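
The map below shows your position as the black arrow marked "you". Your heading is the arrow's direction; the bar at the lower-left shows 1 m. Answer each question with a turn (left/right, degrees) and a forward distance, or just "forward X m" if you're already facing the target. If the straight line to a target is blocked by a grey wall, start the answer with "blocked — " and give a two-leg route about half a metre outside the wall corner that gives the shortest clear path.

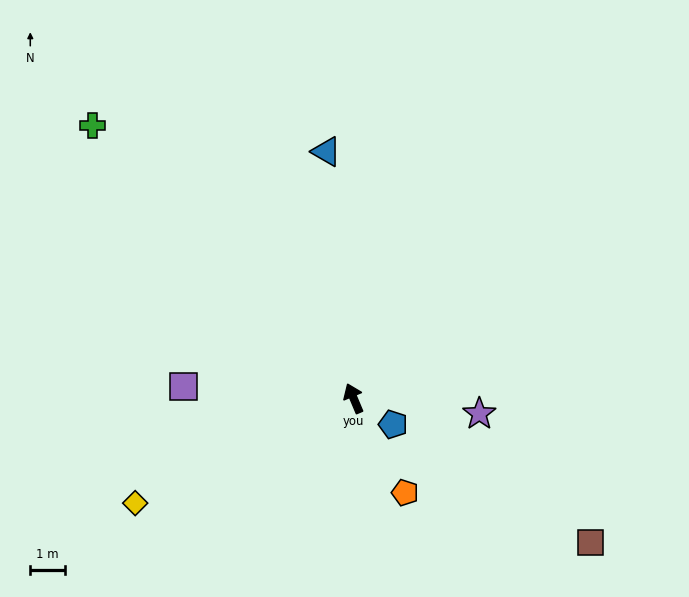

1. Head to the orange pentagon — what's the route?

turn right 174°, forward 3.1 m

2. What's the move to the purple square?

turn left 63°, forward 4.9 m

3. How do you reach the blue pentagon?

turn right 146°, forward 1.4 m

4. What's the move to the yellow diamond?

turn left 93°, forward 6.9 m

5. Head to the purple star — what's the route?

turn right 120°, forward 3.6 m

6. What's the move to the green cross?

turn left 21°, forward 10.8 m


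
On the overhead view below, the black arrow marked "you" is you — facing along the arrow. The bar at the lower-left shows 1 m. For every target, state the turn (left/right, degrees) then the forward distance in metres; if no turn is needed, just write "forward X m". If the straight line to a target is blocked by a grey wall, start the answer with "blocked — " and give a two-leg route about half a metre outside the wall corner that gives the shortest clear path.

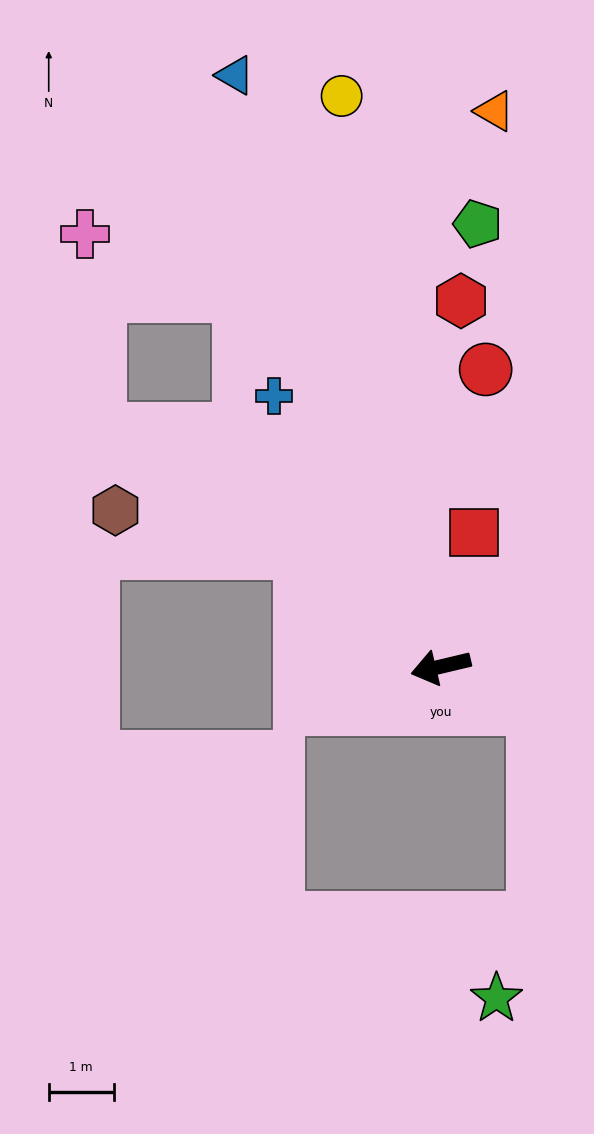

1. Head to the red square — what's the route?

turn right 117°, forward 2.1 m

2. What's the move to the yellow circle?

turn right 94°, forward 8.9 m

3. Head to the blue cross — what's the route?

turn right 72°, forward 4.9 m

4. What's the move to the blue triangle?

turn right 84°, forward 9.6 m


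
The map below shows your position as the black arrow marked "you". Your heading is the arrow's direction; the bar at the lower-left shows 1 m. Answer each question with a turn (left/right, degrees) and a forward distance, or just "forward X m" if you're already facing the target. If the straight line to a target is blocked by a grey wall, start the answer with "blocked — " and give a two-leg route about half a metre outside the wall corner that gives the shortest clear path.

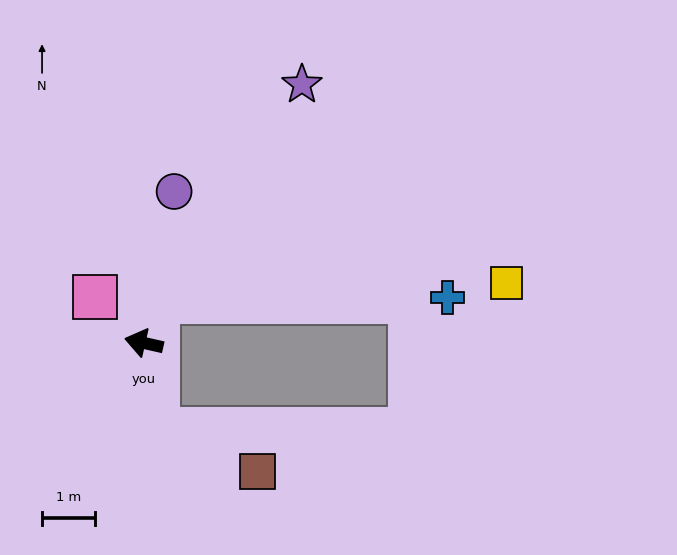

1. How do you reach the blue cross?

blocked — turn right 96°, forward 0.8 m, then turn right 70°, forward 5.5 m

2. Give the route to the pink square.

turn right 31°, forward 1.3 m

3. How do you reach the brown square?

blocked — turn left 112°, forward 1.7 m, then turn left 58°, forward 2.0 m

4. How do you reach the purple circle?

turn right 89°, forward 2.9 m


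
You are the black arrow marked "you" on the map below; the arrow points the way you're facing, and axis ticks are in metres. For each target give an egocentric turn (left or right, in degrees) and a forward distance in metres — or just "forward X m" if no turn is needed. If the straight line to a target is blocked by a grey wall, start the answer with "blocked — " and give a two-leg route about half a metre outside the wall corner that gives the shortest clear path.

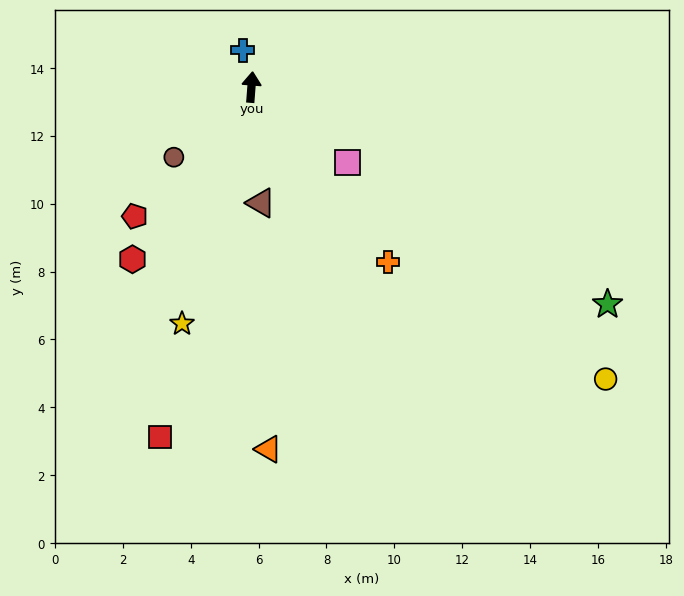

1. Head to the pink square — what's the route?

turn right 124°, forward 3.6 m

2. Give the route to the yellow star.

turn left 168°, forward 7.3 m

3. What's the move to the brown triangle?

turn right 171°, forward 3.4 m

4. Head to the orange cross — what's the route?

turn right 138°, forward 6.5 m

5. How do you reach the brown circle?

turn left 136°, forward 3.1 m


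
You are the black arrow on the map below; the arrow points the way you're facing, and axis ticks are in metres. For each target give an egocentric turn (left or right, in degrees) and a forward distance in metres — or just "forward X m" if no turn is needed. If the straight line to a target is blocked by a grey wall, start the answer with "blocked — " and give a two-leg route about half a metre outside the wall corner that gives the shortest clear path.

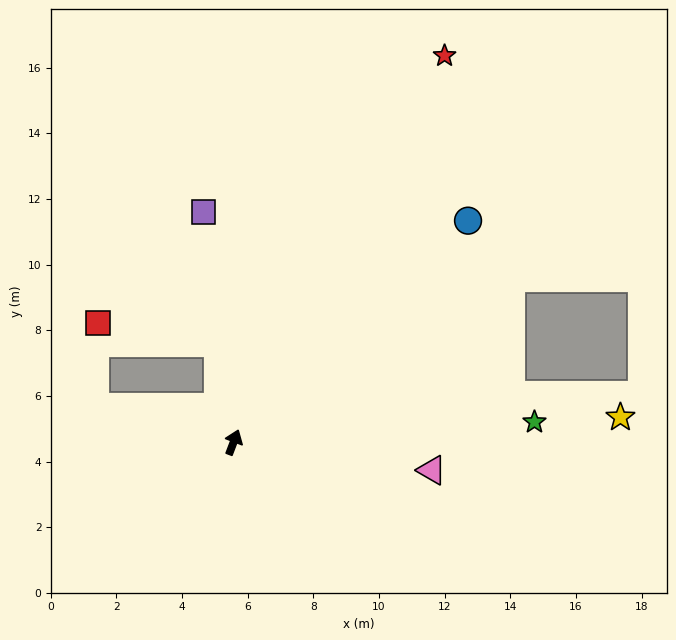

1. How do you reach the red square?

blocked — turn left 30°, forward 3.1 m, then turn left 71°, forward 3.7 m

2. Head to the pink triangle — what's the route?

turn right 77°, forward 6.1 m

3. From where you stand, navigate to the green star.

turn right 65°, forward 9.2 m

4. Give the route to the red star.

turn right 8°, forward 13.4 m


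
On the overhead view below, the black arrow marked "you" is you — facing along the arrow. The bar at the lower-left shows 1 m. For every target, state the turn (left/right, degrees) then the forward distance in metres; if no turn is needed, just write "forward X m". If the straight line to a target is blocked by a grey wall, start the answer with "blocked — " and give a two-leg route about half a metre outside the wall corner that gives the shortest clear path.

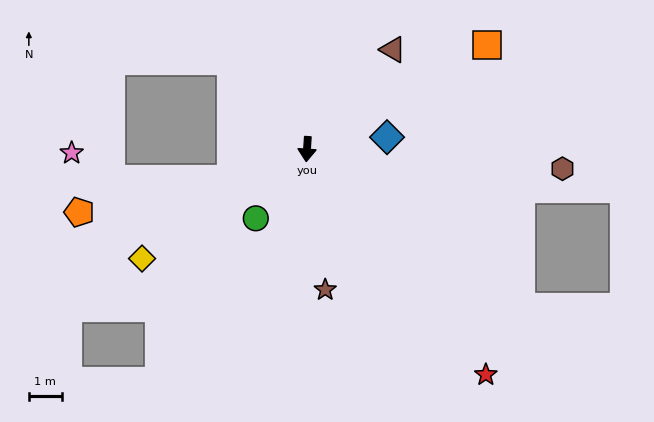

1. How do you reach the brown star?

turn left 11°, forward 4.3 m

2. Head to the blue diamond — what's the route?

turn left 102°, forward 2.5 m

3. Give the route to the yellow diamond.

turn right 53°, forward 6.0 m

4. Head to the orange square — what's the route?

turn left 124°, forward 6.3 m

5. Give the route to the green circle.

turn right 33°, forward 2.6 m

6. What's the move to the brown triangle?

turn left 143°, forward 4.0 m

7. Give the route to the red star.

turn left 42°, forward 8.7 m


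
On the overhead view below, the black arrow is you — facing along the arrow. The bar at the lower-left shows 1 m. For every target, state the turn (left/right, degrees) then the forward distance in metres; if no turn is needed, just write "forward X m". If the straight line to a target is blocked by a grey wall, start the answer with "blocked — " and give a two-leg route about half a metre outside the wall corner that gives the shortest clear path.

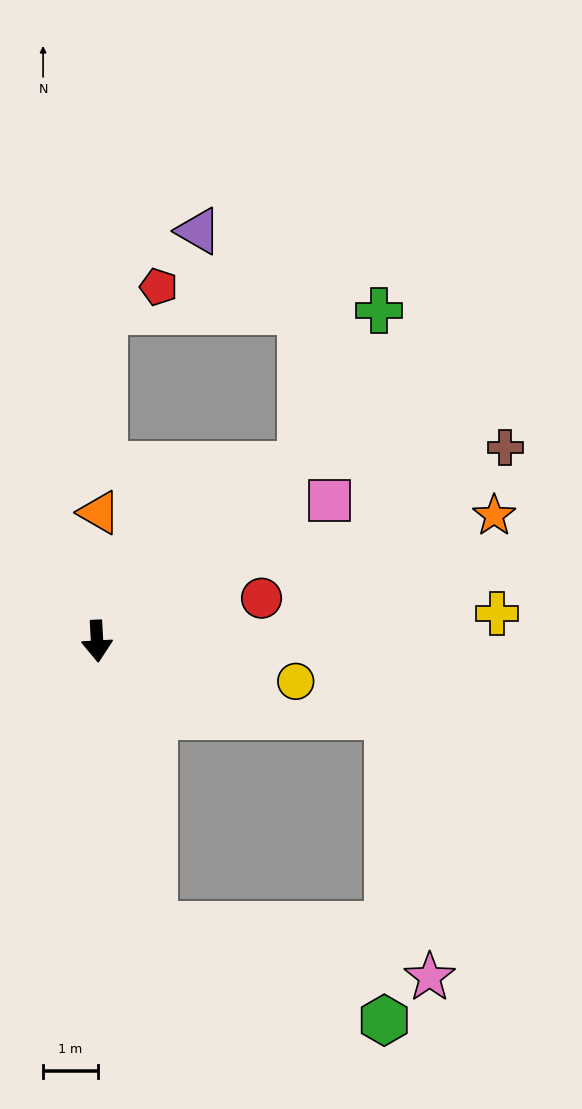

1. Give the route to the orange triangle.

turn left 176°, forward 2.3 m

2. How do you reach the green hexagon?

blocked — turn left 8°, forward 5.3 m, then turn left 56°, forward 4.5 m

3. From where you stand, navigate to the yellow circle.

turn left 75°, forward 3.7 m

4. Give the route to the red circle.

turn left 101°, forward 3.1 m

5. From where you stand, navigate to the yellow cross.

turn left 91°, forward 7.3 m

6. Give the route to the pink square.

turn left 118°, forward 5.0 m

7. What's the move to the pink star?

blocked — turn left 8°, forward 5.3 m, then turn left 68°, forward 5.1 m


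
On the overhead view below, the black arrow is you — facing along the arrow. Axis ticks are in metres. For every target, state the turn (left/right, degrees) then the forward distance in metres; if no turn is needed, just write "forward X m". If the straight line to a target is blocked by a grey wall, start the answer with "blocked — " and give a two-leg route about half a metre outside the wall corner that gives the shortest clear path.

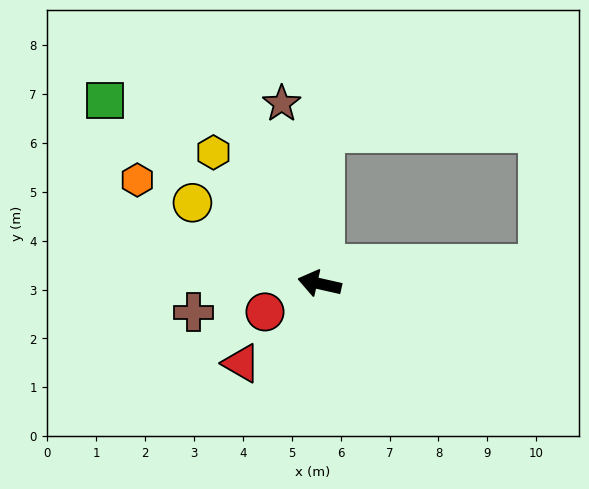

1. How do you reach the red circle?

turn left 40°, forward 1.3 m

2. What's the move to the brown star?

turn right 65°, forward 3.8 m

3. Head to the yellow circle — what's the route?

turn right 20°, forward 3.1 m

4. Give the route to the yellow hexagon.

turn right 38°, forward 3.5 m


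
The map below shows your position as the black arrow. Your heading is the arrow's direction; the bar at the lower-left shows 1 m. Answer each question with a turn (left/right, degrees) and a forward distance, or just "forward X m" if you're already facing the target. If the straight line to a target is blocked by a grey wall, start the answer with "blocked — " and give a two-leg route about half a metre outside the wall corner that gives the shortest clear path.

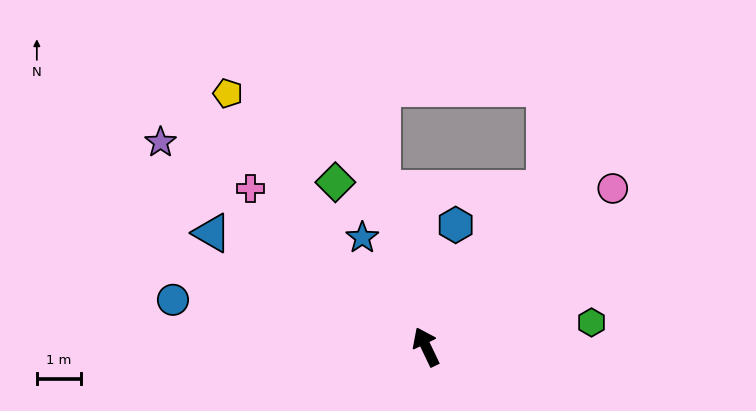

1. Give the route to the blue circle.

turn left 54°, forward 5.9 m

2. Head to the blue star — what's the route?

turn left 5°, forward 2.9 m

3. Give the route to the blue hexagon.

turn right 39°, forward 2.9 m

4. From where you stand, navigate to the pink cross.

turn left 22°, forward 5.4 m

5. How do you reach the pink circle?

turn right 75°, forward 5.6 m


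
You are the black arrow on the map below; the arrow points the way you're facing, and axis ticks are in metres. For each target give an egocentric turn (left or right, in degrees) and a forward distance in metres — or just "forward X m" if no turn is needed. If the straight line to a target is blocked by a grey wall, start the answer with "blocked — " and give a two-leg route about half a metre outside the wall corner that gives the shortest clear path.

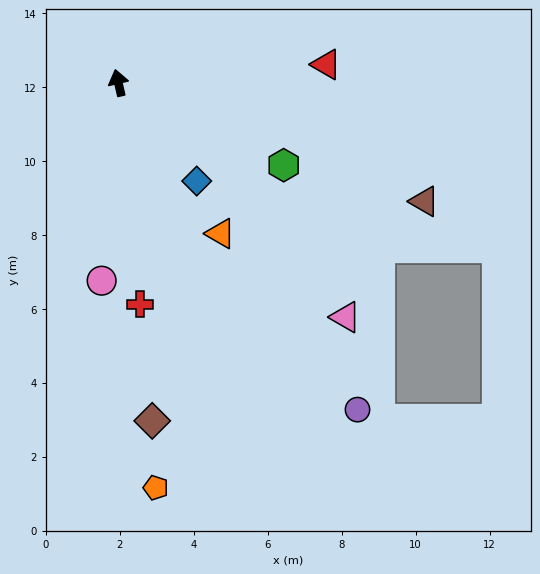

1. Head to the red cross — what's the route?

turn left 172°, forward 6.0 m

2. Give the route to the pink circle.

turn left 162°, forward 5.4 m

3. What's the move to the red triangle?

turn right 98°, forward 5.6 m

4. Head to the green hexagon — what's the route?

turn right 130°, forward 5.0 m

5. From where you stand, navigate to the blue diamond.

turn right 154°, forward 3.4 m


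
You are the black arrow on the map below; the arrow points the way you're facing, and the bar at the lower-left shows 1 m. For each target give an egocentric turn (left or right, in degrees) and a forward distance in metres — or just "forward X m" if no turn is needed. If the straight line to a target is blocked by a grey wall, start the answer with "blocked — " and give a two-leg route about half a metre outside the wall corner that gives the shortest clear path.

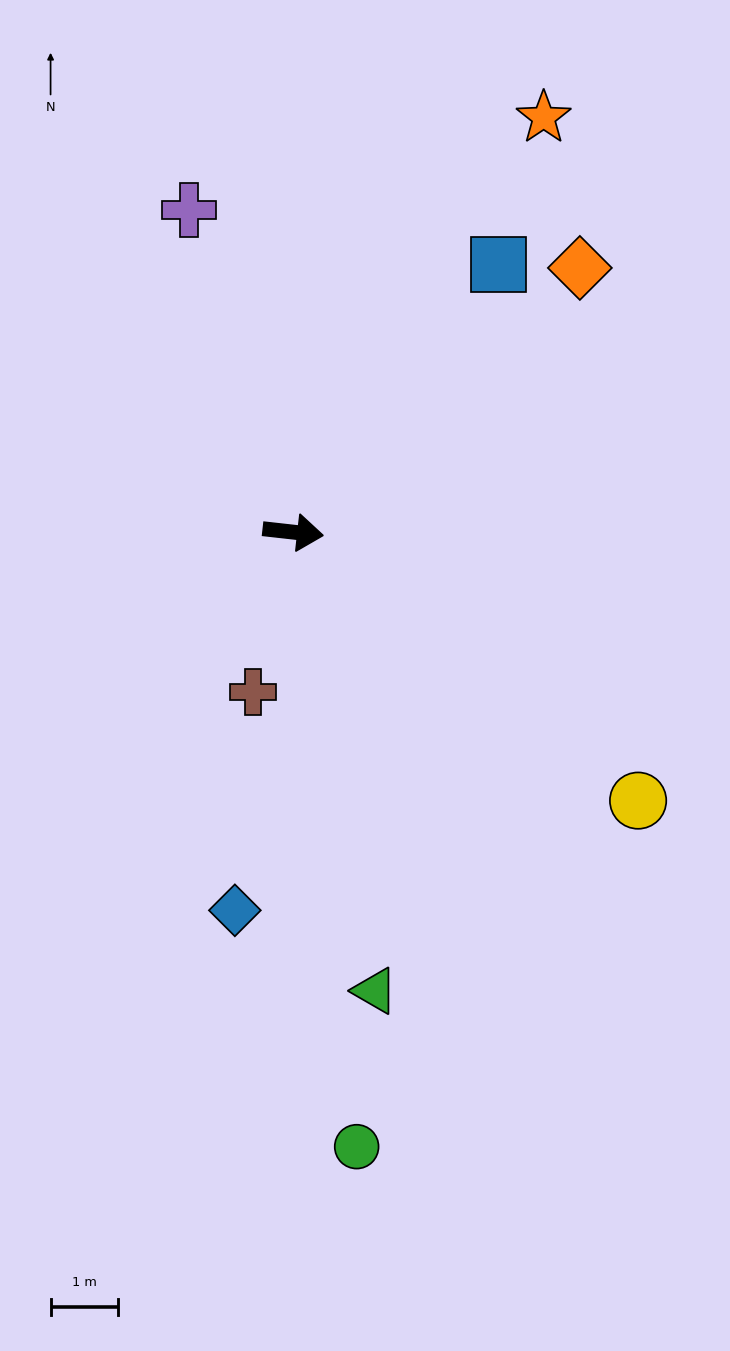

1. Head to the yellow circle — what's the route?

turn right 32°, forward 6.5 m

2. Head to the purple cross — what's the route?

turn left 114°, forward 5.0 m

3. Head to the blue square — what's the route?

turn left 59°, forward 5.0 m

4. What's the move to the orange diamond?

turn left 49°, forward 5.8 m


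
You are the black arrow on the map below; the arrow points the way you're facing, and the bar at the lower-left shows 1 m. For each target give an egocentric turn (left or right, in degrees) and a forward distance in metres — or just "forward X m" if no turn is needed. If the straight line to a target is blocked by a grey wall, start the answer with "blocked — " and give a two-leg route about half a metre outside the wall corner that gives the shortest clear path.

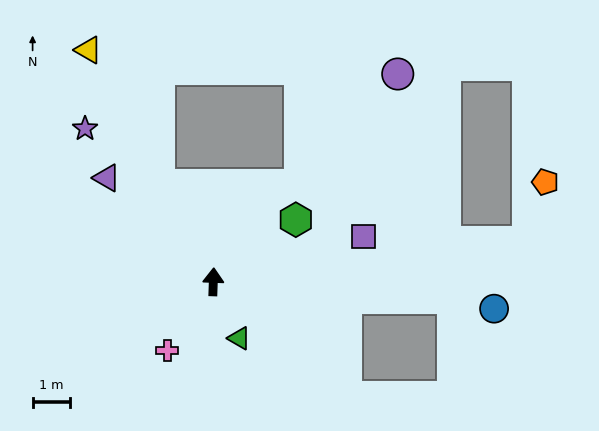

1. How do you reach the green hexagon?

turn right 51°, forward 2.8 m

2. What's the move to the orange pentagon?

blocked — turn right 81°, forward 8.5 m, then turn left 67°, forward 1.7 m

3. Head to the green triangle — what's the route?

turn right 153°, forward 1.7 m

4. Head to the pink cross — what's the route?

turn left 148°, forward 2.2 m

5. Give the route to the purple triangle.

turn left 48°, forward 4.0 m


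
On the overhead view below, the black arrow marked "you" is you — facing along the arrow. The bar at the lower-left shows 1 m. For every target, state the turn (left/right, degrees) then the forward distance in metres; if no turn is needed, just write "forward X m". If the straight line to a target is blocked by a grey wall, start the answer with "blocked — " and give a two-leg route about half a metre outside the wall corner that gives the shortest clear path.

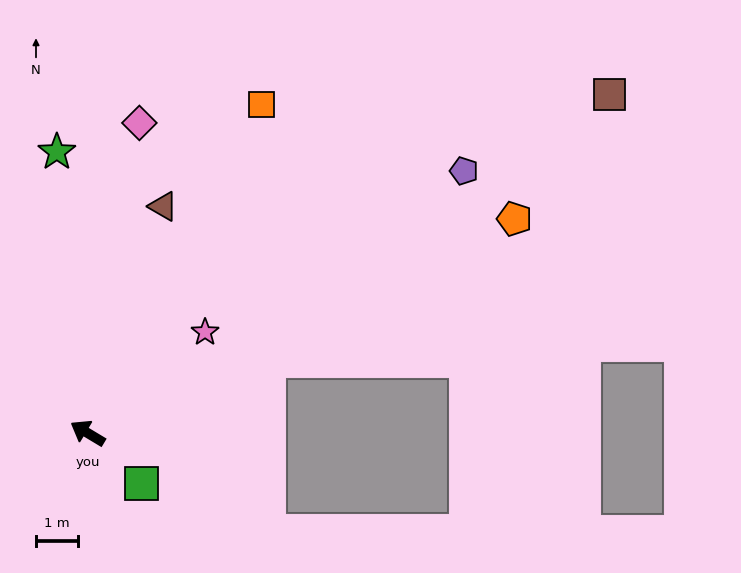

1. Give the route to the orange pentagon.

turn right 122°, forward 11.3 m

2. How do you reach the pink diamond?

turn right 68°, forward 7.4 m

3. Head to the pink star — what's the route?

turn right 108°, forward 3.7 m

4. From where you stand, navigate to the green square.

turn left 168°, forward 1.7 m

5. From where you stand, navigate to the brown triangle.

turn right 77°, forward 5.6 m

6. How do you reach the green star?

turn right 53°, forward 6.7 m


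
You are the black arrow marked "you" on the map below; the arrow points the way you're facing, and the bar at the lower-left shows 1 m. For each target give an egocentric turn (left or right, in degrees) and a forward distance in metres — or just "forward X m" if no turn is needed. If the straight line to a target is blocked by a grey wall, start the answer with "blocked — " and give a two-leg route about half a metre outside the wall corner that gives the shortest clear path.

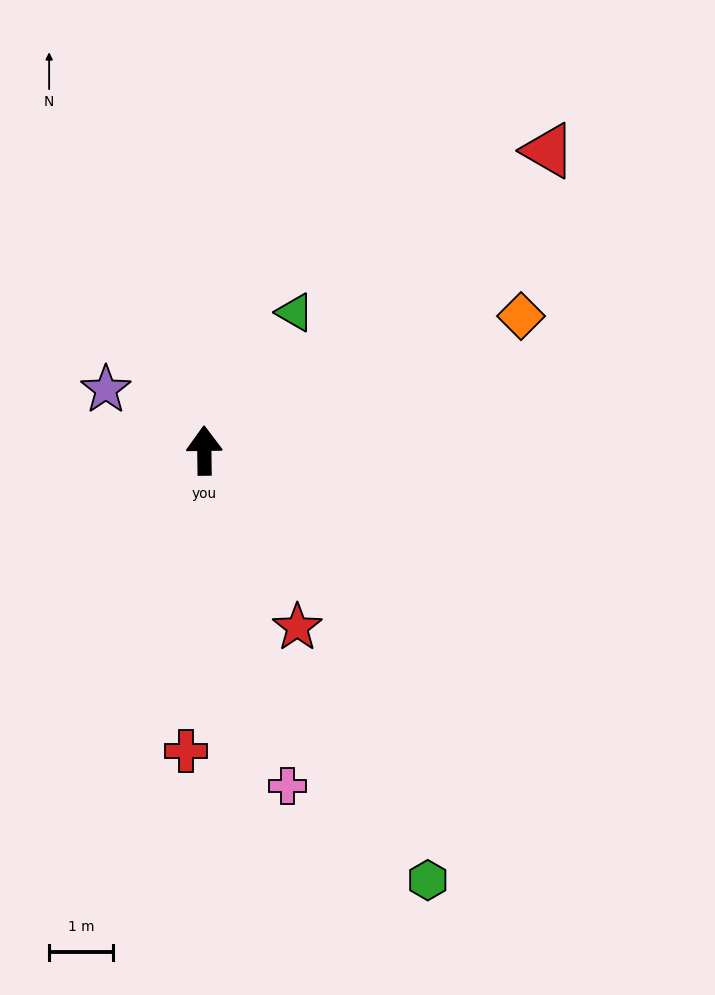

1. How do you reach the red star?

turn right 153°, forward 3.1 m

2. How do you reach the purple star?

turn left 58°, forward 1.8 m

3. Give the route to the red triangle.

turn right 50°, forward 7.2 m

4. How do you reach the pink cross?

turn right 167°, forward 5.4 m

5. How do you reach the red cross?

turn left 176°, forward 4.7 m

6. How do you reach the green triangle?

turn right 34°, forward 2.6 m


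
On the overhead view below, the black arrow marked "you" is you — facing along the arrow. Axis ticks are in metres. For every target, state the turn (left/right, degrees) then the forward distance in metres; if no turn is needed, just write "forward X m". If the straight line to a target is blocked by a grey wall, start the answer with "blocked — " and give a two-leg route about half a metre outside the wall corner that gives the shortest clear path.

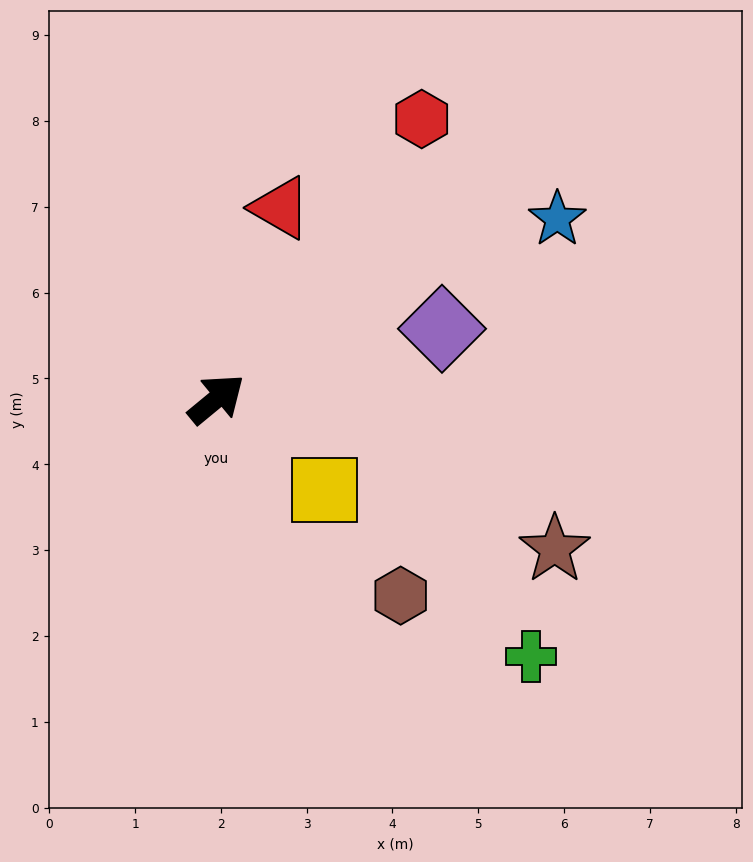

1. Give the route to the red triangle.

turn left 32°, forward 2.3 m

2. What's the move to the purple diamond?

turn right 22°, forward 2.8 m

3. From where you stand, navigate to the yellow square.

turn right 80°, forward 1.6 m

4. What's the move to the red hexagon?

turn left 14°, forward 4.0 m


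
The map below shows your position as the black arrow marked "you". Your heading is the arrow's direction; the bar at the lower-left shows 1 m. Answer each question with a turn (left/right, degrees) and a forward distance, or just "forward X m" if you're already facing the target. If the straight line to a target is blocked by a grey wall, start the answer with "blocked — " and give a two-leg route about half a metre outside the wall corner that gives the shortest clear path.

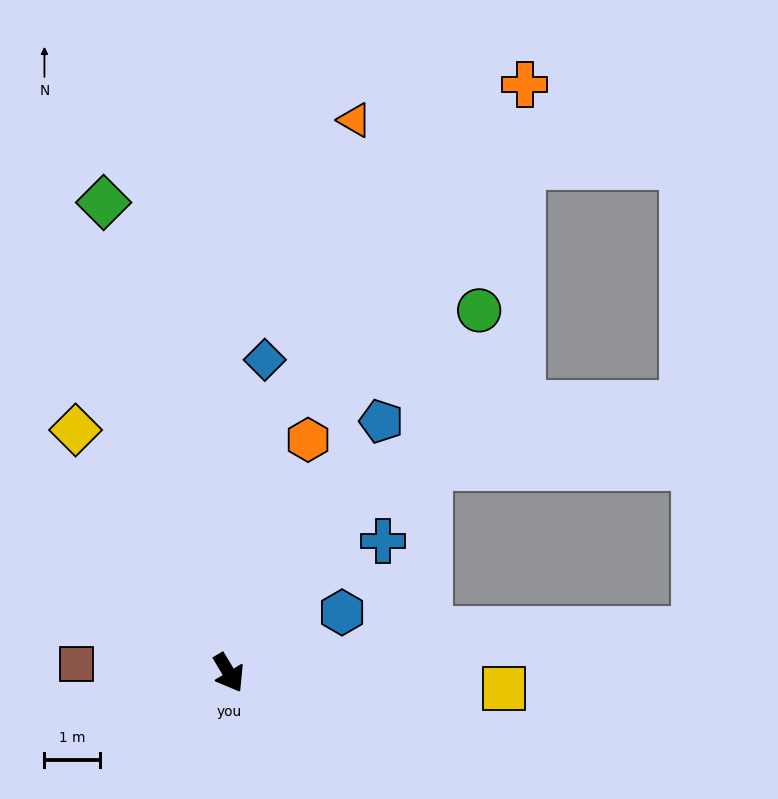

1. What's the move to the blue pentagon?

turn left 118°, forward 5.3 m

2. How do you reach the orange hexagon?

turn left 130°, forward 4.4 m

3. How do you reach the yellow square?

turn left 56°, forward 4.9 m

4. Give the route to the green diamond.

turn left 164°, forward 8.7 m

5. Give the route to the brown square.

turn right 124°, forward 2.7 m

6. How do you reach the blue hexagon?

turn left 87°, forward 2.3 m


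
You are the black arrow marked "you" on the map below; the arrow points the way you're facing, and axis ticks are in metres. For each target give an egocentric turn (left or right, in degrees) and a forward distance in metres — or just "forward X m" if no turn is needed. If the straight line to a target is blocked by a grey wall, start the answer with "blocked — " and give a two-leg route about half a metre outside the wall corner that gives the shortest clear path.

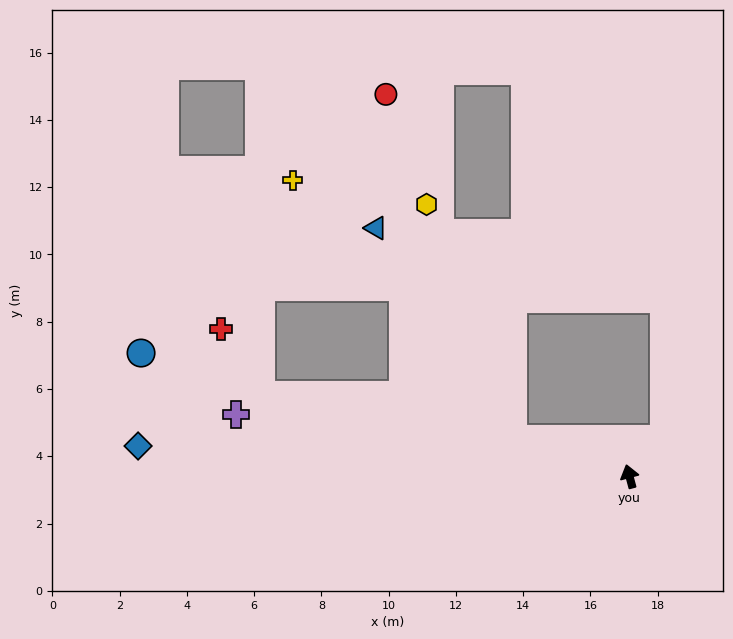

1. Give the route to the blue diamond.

turn left 71°, forward 14.6 m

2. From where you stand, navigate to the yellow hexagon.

blocked — turn left 57°, forward 3.6 m, then turn right 52°, forward 7.4 m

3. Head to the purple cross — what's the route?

turn left 66°, forward 11.8 m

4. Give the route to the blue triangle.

blocked — turn left 57°, forward 3.6 m, then turn right 39°, forward 7.5 m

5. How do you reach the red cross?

blocked — turn left 63°, forward 11.2 m, then turn right 47°, forward 2.3 m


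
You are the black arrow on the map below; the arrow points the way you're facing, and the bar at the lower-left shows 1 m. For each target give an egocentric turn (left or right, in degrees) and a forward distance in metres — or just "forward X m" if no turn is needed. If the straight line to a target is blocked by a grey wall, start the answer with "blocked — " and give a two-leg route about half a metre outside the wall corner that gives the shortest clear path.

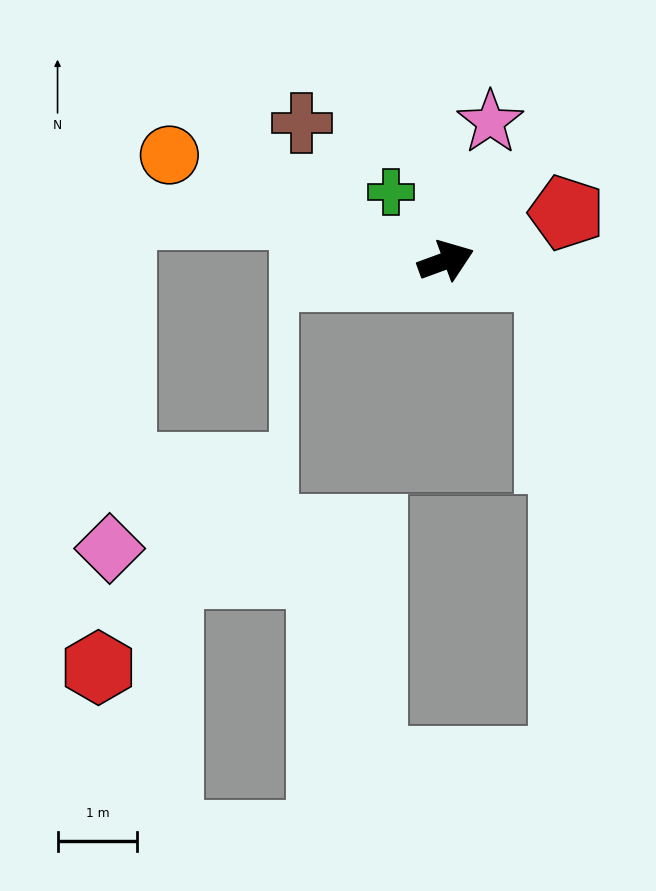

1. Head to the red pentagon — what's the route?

forward 1.6 m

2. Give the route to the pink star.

turn left 52°, forward 1.8 m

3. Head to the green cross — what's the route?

turn left 108°, forward 1.1 m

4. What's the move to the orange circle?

turn left 139°, forward 3.7 m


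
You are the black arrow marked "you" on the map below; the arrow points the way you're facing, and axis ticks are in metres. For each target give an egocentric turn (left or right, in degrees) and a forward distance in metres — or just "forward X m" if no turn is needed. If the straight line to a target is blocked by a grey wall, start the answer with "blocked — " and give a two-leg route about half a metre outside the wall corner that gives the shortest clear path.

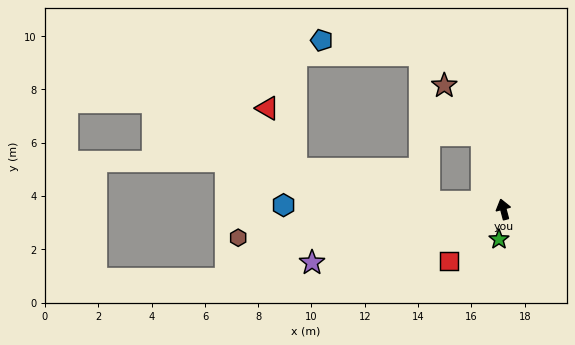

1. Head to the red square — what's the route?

turn left 119°, forward 2.8 m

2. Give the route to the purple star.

turn left 91°, forward 7.5 m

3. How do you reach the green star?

turn left 157°, forward 1.1 m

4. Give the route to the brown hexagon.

turn left 81°, forward 10.0 m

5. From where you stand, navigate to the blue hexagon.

turn left 74°, forward 8.2 m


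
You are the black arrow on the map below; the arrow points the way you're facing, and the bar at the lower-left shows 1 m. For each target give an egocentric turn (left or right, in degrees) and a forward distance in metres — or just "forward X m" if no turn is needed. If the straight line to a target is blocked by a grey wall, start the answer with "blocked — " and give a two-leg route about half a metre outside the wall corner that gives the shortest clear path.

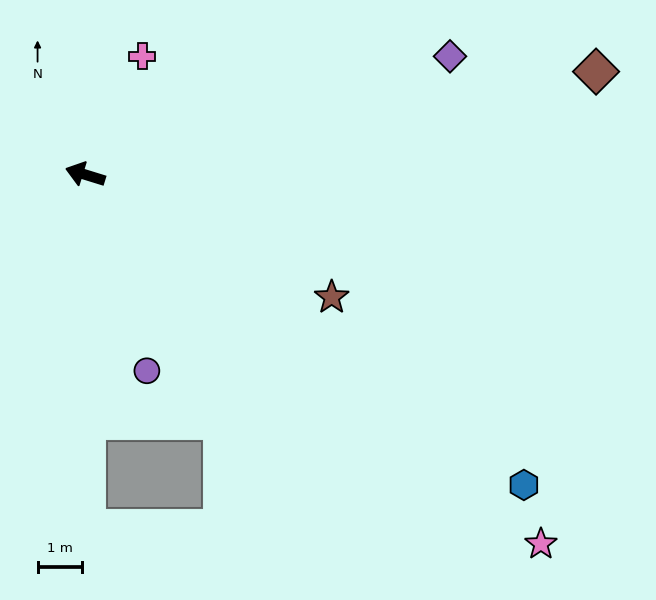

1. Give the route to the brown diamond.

turn right 151°, forward 11.6 m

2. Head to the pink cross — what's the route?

turn right 99°, forward 2.9 m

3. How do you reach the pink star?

turn left 158°, forward 13.1 m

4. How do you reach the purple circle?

turn left 125°, forward 4.6 m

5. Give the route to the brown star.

turn left 171°, forward 6.1 m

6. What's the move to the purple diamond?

turn right 145°, forward 8.6 m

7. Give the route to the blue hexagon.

turn left 162°, forward 12.0 m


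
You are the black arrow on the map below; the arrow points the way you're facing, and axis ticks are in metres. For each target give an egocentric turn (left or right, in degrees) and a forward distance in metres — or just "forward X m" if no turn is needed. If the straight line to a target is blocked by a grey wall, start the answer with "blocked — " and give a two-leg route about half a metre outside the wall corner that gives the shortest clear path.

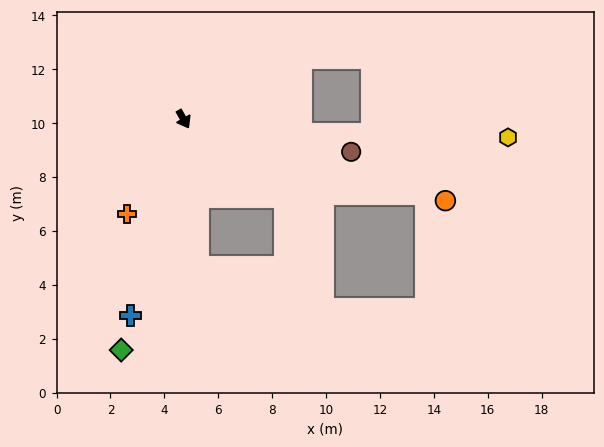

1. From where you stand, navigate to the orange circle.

turn left 43°, forward 10.2 m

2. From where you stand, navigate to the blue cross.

turn right 45°, forward 7.5 m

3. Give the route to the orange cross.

turn right 60°, forward 4.1 m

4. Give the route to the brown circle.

turn left 49°, forward 6.3 m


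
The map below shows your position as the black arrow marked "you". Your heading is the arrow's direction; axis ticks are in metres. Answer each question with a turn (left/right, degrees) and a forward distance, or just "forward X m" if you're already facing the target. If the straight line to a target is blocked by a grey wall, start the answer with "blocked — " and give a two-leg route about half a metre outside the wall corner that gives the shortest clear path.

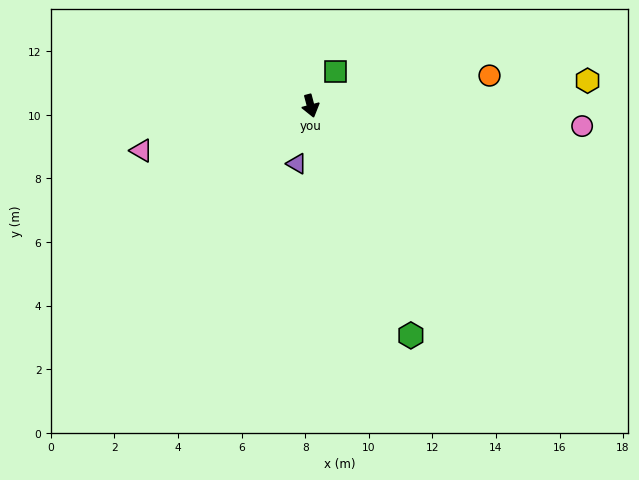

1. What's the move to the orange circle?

turn left 85°, forward 5.7 m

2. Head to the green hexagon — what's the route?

turn left 9°, forward 7.9 m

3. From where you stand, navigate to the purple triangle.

turn right 28°, forward 1.9 m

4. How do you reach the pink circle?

turn left 71°, forward 8.6 m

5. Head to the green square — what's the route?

turn left 130°, forward 1.3 m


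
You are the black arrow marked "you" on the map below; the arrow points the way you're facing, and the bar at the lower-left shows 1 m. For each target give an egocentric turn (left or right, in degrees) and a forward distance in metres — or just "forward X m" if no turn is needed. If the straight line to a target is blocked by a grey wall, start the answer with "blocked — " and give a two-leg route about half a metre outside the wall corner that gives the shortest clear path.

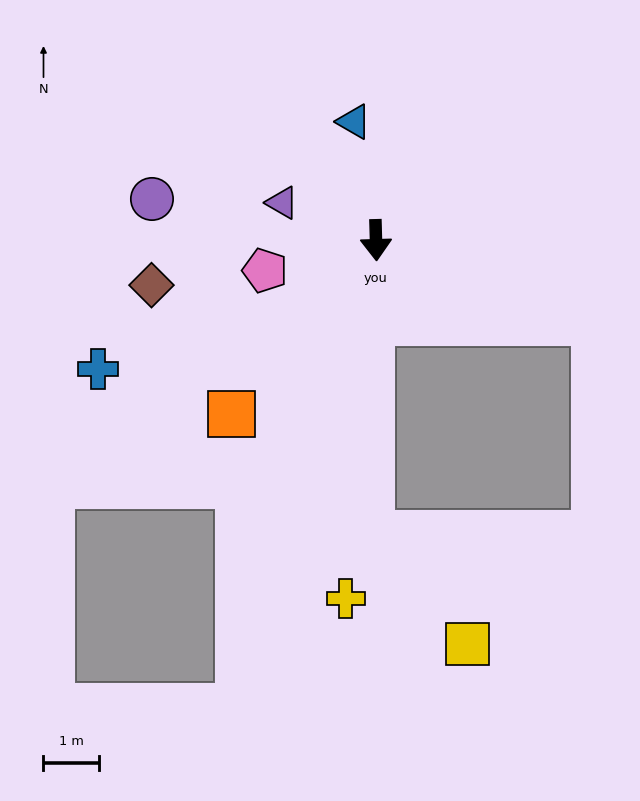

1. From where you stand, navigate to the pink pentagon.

turn right 76°, forward 2.1 m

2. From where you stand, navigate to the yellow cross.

turn right 6°, forward 6.5 m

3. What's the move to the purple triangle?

turn right 113°, forward 1.8 m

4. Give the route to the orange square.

turn right 41°, forward 4.1 m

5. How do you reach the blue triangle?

turn right 171°, forward 2.2 m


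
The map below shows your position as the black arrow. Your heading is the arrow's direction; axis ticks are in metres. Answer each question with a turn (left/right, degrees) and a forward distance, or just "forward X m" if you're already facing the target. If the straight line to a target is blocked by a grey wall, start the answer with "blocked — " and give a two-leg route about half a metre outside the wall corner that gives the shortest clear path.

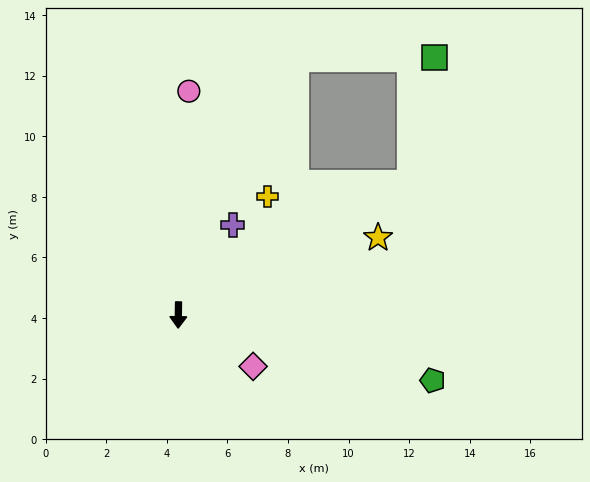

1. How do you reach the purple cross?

turn left 150°, forward 3.5 m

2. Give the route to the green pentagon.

turn left 76°, forward 8.7 m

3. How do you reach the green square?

blocked — turn left 121°, forward 8.8 m, then turn left 49°, forward 4.2 m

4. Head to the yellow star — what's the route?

turn left 112°, forward 7.1 m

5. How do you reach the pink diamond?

turn left 56°, forward 3.0 m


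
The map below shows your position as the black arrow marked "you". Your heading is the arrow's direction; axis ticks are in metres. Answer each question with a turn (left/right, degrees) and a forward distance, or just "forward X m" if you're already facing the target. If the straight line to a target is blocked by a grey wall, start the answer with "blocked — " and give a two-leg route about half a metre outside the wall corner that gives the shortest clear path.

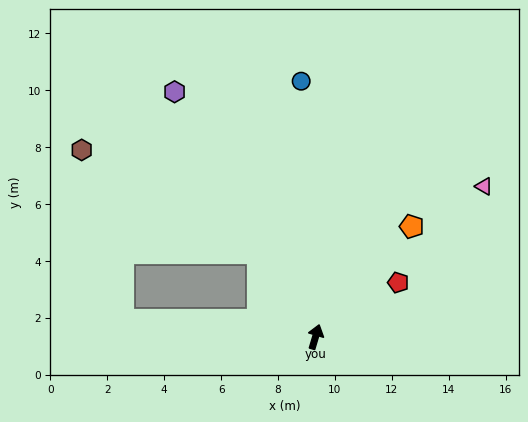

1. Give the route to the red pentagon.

turn right 40°, forward 3.5 m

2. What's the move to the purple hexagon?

turn left 47°, forward 9.9 m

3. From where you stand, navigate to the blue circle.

turn left 20°, forward 9.0 m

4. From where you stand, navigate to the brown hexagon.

blocked — turn left 51°, forward 3.6 m, then turn left 26°, forward 7.2 m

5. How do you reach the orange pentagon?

turn right 24°, forward 5.1 m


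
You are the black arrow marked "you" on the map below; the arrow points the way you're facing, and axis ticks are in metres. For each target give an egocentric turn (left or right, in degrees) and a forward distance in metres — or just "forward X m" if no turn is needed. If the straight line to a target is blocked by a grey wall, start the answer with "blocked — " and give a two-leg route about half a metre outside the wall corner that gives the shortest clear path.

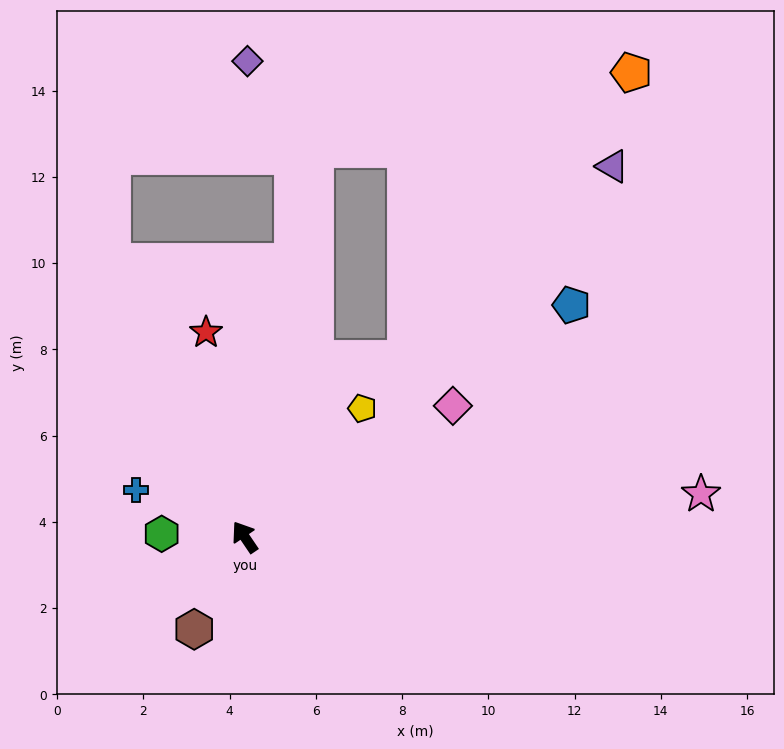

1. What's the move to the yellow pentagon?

turn right 77°, forward 4.0 m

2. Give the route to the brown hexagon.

turn left 117°, forward 2.4 m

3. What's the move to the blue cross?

turn left 33°, forward 2.7 m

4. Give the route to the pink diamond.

turn right 92°, forward 5.7 m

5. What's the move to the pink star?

turn right 119°, forward 10.6 m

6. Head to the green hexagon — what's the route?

turn left 54°, forward 1.9 m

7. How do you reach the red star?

turn right 23°, forward 4.8 m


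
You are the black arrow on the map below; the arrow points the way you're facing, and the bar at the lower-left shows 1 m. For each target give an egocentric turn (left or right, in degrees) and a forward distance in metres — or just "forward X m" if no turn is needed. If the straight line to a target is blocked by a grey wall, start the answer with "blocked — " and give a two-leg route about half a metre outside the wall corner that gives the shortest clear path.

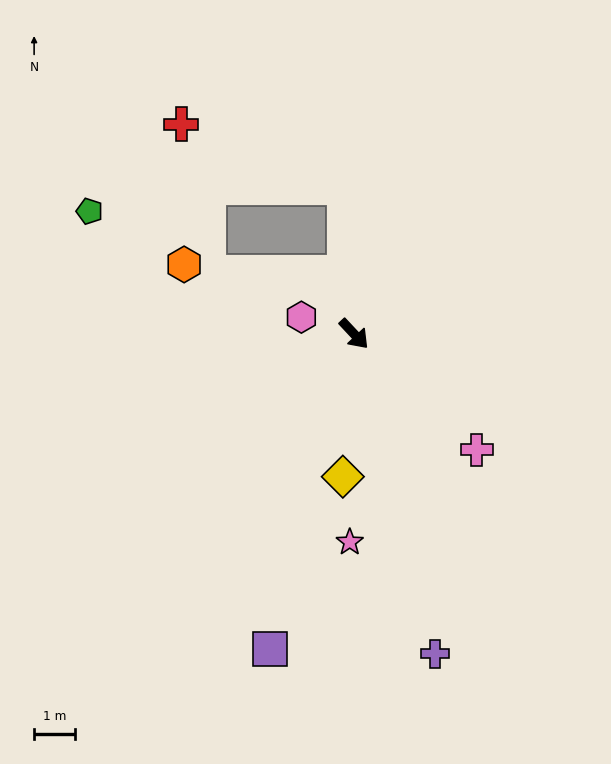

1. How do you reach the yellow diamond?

turn right 48°, forward 3.5 m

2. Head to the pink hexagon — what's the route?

turn right 151°, forward 1.4 m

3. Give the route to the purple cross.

turn right 29°, forward 8.1 m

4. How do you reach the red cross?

blocked — turn left 141°, forward 3.6 m, then turn left 65°, forward 4.3 m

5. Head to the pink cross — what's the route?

turn left 4°, forward 4.2 m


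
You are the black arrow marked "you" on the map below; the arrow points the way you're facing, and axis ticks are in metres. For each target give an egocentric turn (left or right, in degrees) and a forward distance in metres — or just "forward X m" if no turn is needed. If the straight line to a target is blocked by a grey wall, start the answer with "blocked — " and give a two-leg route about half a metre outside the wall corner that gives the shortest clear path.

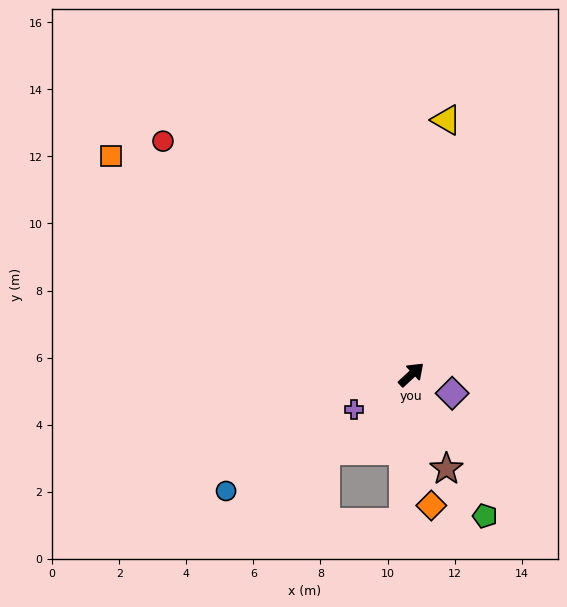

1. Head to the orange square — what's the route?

turn left 101°, forward 11.1 m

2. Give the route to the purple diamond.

turn right 68°, forward 1.3 m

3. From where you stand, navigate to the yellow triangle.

turn left 39°, forward 7.7 m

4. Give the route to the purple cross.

turn left 168°, forward 2.0 m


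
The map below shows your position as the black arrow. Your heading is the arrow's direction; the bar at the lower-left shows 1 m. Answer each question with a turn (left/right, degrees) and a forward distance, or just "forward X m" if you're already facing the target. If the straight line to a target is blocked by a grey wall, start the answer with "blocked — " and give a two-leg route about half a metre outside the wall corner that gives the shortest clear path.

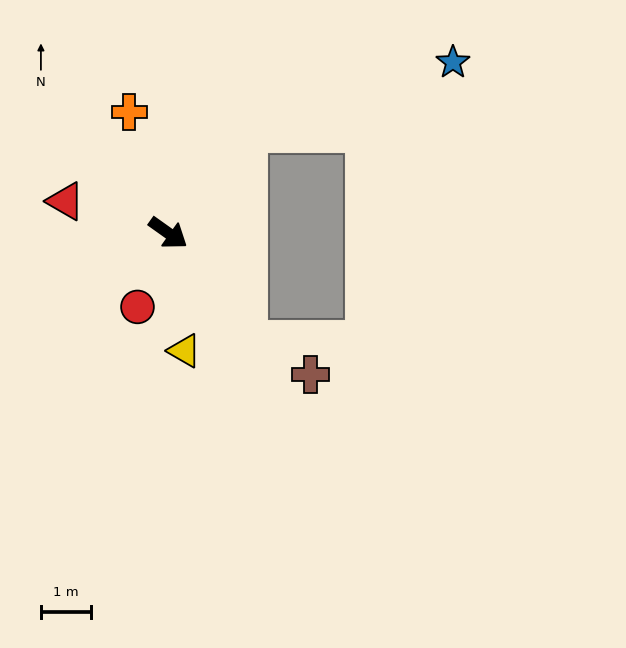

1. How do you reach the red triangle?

turn right 162°, forward 2.1 m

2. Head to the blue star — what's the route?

blocked — turn left 88°, forward 2.5 m, then turn right 34°, forward 4.3 m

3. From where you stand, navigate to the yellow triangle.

turn right 47°, forward 2.4 m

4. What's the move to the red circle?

turn right 77°, forward 1.6 m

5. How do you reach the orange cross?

turn left 143°, forward 2.5 m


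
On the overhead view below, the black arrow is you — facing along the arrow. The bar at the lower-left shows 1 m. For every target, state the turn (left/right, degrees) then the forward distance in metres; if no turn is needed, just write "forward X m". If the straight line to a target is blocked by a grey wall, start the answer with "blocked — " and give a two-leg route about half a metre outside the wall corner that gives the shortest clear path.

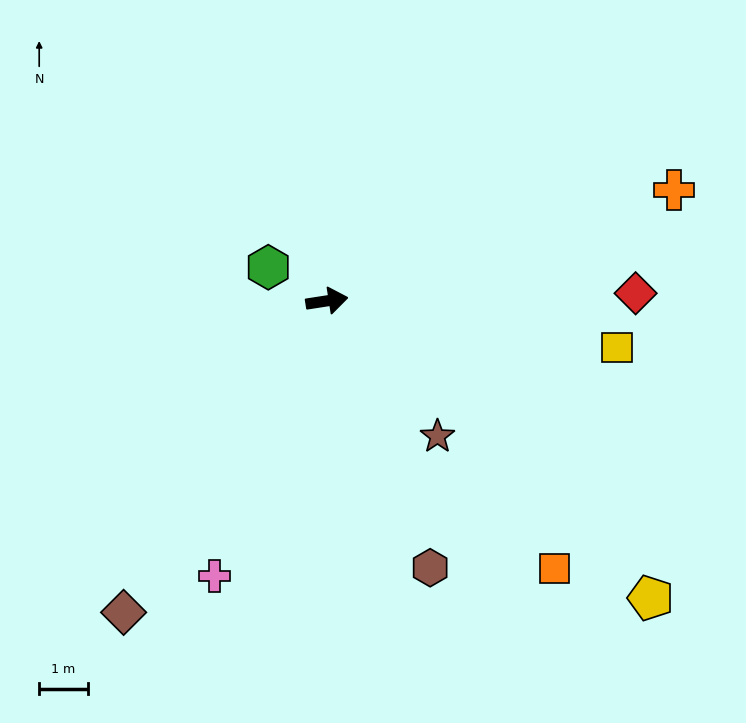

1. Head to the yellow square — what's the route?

turn right 18°, forward 6.1 m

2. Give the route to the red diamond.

turn right 7°, forward 6.4 m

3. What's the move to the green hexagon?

turn left 141°, forward 1.4 m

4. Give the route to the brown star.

turn right 60°, forward 3.6 m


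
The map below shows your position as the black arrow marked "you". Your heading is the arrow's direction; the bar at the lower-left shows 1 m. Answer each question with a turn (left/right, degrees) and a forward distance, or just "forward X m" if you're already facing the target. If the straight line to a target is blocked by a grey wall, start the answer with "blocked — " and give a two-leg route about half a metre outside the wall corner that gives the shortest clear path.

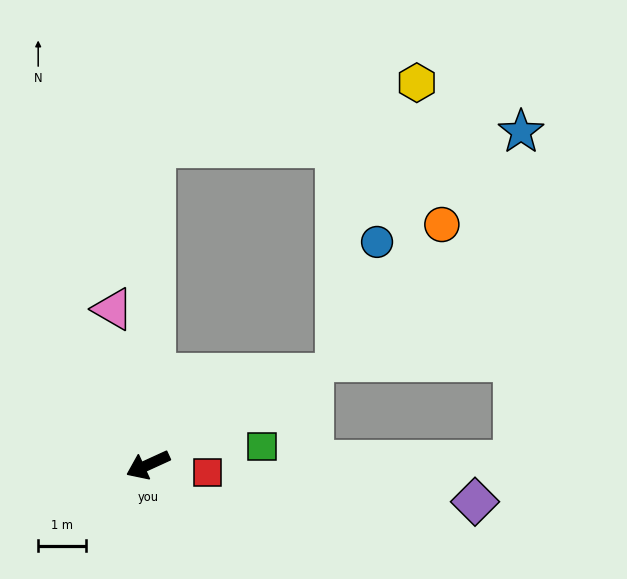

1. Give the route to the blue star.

blocked — turn right 116°, forward 6.6 m, then turn right 86°, forward 7.6 m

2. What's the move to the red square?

turn left 148°, forward 1.2 m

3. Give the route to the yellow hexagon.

blocked — turn right 116°, forward 6.6 m, then turn right 75°, forward 5.6 m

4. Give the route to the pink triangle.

turn right 102°, forward 3.3 m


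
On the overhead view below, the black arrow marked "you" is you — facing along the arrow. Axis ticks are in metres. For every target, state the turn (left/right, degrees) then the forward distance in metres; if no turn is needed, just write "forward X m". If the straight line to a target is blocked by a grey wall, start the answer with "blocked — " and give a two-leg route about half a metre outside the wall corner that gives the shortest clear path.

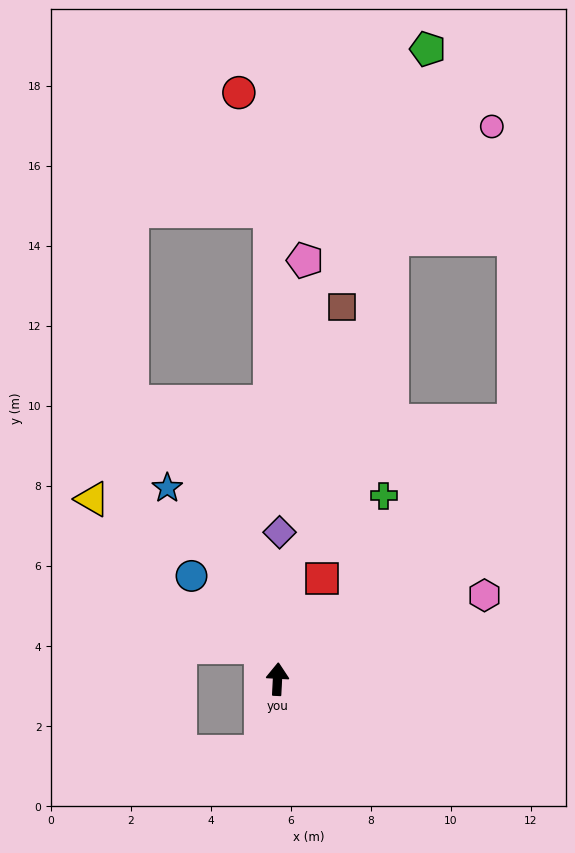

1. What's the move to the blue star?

turn left 33°, forward 5.5 m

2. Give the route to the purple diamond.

turn left 2°, forward 3.7 m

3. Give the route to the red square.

turn right 21°, forward 2.7 m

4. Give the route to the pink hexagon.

turn right 65°, forward 5.6 m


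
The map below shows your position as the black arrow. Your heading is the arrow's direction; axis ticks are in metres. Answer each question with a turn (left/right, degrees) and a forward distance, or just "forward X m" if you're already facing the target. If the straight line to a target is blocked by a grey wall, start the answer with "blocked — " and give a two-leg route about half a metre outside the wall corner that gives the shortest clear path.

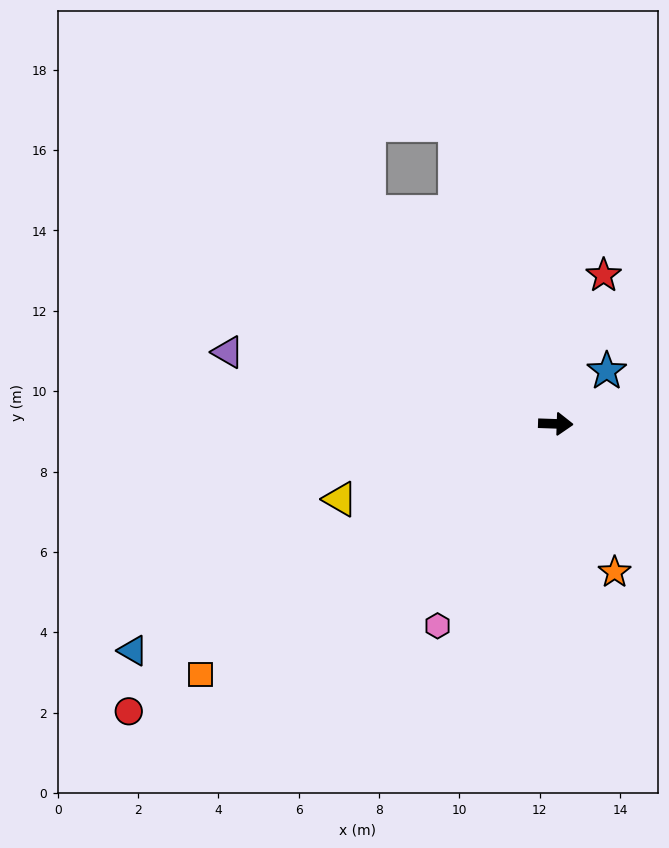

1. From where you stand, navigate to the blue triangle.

turn right 150°, forward 11.9 m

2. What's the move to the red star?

turn left 74°, forward 3.9 m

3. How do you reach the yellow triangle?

turn right 159°, forward 5.7 m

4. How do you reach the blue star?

turn left 48°, forward 1.8 m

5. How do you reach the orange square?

turn right 143°, forward 10.8 m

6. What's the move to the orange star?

turn right 66°, forward 4.0 m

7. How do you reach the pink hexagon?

turn right 118°, forward 5.8 m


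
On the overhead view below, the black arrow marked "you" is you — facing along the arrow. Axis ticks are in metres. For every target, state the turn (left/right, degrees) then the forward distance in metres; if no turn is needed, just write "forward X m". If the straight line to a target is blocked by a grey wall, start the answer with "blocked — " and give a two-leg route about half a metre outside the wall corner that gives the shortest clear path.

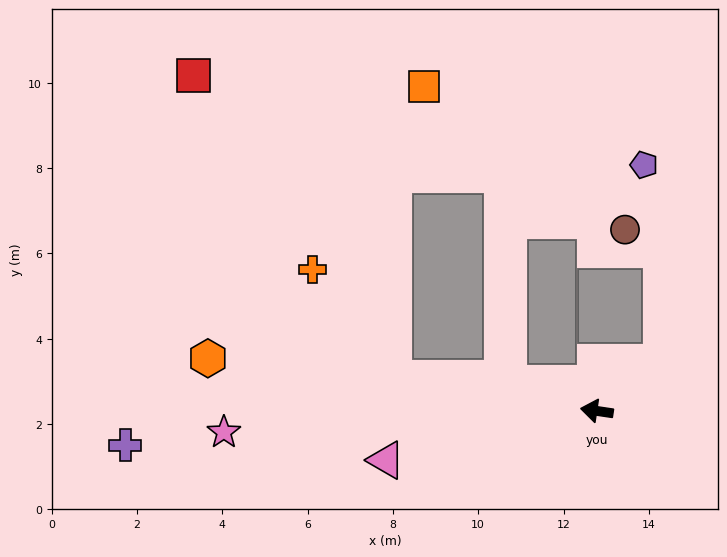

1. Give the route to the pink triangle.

turn left 22°, forward 5.1 m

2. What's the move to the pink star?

turn left 12°, forward 8.8 m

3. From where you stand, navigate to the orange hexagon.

forward 9.2 m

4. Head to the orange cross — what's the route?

blocked — forward 4.8 m, then turn right 45°, forward 3.2 m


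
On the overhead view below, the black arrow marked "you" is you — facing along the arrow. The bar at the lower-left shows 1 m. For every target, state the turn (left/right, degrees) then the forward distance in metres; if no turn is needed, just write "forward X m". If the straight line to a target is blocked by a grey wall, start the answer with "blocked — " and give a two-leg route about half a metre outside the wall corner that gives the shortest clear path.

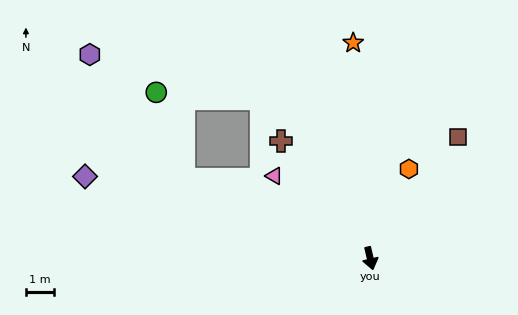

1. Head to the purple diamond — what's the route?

turn right 119°, forward 10.5 m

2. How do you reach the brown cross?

turn right 156°, forward 5.2 m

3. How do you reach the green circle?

blocked — turn right 126°, forward 7.2 m, then turn right 50°, forward 3.2 m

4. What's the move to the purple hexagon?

blocked — turn right 126°, forward 7.2 m, then turn right 30°, forward 5.5 m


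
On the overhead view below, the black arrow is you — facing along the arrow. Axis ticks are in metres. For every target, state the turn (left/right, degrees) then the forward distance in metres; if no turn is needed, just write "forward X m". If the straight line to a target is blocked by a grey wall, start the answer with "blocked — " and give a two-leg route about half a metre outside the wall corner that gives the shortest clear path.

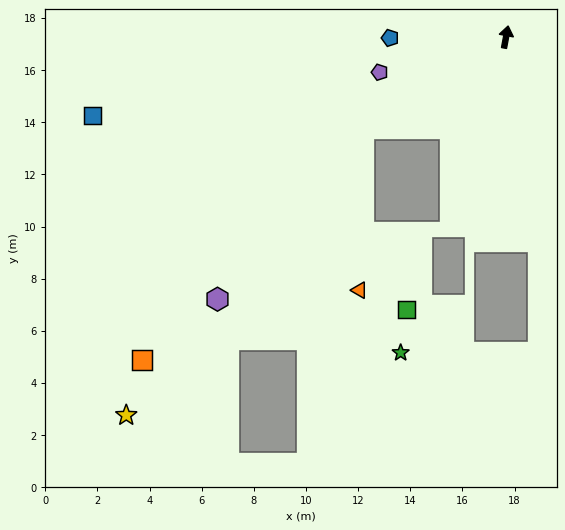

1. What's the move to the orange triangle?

blocked — turn left 133°, forward 6.5 m, then turn left 56°, forward 6.2 m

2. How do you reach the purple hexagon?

blocked — turn left 133°, forward 6.5 m, then turn left 17°, forward 8.6 m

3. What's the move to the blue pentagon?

turn left 101°, forward 4.4 m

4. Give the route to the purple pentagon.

turn left 116°, forward 5.0 m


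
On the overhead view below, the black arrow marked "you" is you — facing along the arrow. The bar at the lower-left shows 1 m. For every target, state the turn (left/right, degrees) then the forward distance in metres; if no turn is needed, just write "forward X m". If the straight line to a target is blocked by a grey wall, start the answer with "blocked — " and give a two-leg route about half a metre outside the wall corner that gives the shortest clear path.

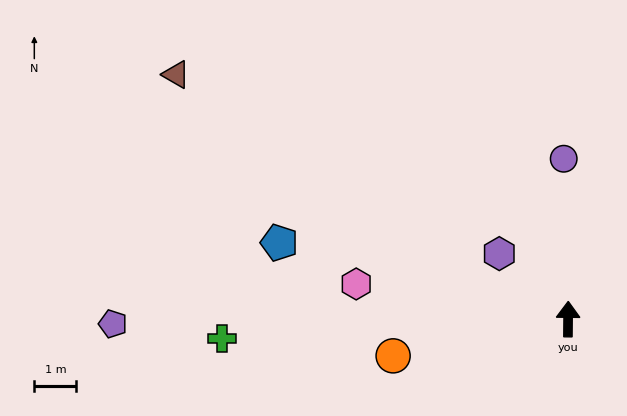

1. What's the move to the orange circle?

turn left 102°, forward 4.2 m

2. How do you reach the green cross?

turn left 94°, forward 8.2 m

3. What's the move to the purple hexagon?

turn left 47°, forward 2.3 m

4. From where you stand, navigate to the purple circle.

turn left 2°, forward 3.8 m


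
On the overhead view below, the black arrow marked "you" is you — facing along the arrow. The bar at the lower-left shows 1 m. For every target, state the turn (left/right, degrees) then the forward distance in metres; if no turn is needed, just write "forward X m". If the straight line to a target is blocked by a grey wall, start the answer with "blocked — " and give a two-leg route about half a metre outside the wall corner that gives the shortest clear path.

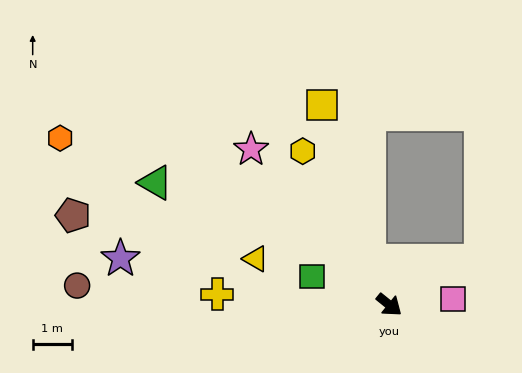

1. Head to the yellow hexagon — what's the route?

turn left 158°, forward 4.5 m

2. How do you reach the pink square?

turn left 44°, forward 1.6 m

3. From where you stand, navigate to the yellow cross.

turn right 145°, forward 4.4 m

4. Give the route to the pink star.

turn left 171°, forward 5.3 m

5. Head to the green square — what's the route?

turn right 161°, forward 2.1 m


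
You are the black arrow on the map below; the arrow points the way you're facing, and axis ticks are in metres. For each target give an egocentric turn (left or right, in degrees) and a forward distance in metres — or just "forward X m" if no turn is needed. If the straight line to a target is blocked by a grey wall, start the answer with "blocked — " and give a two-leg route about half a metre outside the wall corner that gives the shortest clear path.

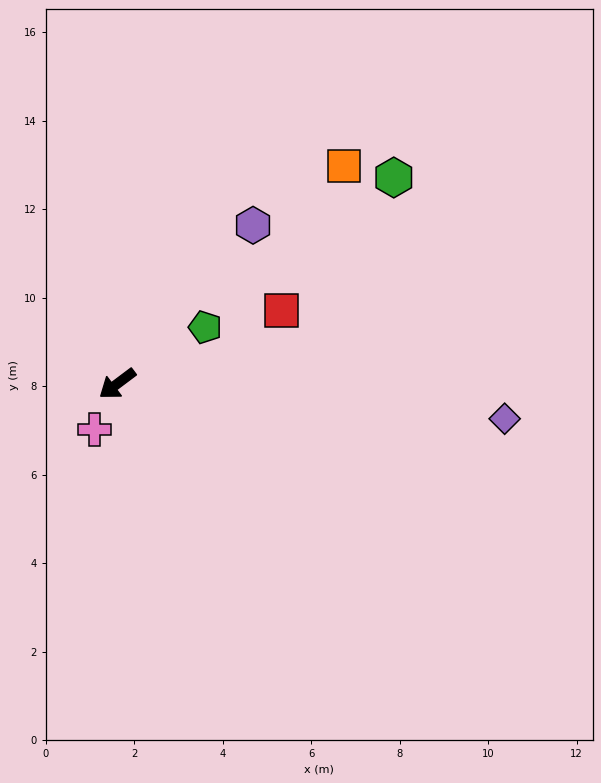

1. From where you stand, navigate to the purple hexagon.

turn right 167°, forward 4.7 m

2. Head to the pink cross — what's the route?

turn left 27°, forward 1.2 m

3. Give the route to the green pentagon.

turn left 176°, forward 2.4 m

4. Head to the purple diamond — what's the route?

turn left 138°, forward 8.8 m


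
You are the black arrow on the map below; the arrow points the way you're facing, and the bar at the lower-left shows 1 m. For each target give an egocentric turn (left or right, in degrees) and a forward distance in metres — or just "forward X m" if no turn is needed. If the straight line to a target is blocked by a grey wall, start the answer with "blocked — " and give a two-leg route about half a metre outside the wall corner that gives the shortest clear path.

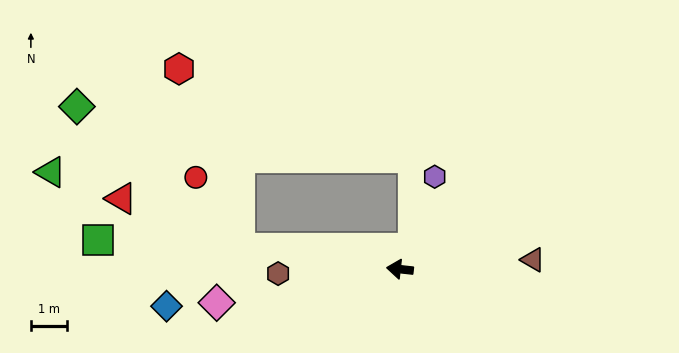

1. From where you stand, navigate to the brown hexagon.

turn left 8°, forward 3.4 m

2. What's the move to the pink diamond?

turn left 17°, forward 5.2 m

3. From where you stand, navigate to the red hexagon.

blocked — forward 4.5 m, then turn right 65°, forward 5.3 m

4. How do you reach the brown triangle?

turn right 170°, forward 3.7 m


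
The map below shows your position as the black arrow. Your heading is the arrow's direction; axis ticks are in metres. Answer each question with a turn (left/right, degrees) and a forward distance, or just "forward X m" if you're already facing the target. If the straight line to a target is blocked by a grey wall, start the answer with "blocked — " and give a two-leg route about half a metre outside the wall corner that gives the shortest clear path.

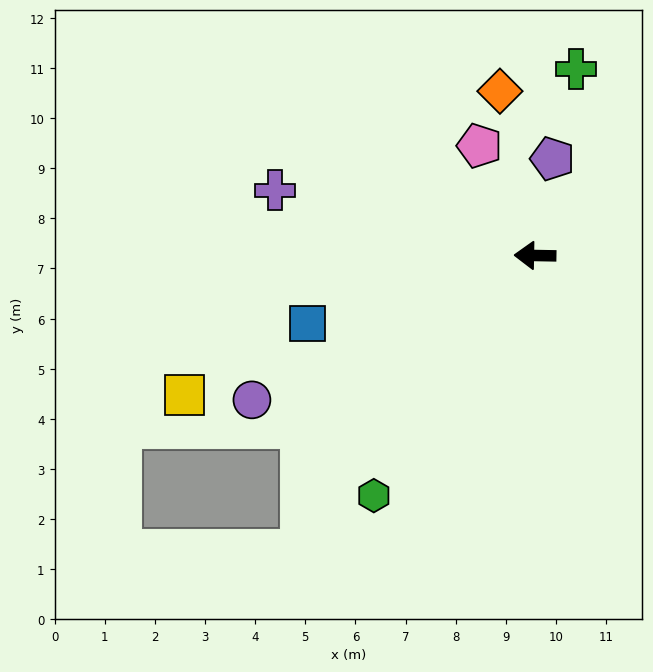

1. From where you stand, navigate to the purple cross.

turn right 13°, forward 5.4 m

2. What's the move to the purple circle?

turn left 28°, forward 6.3 m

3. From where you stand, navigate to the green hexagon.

turn left 57°, forward 5.8 m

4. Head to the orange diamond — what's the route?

turn right 77°, forward 3.4 m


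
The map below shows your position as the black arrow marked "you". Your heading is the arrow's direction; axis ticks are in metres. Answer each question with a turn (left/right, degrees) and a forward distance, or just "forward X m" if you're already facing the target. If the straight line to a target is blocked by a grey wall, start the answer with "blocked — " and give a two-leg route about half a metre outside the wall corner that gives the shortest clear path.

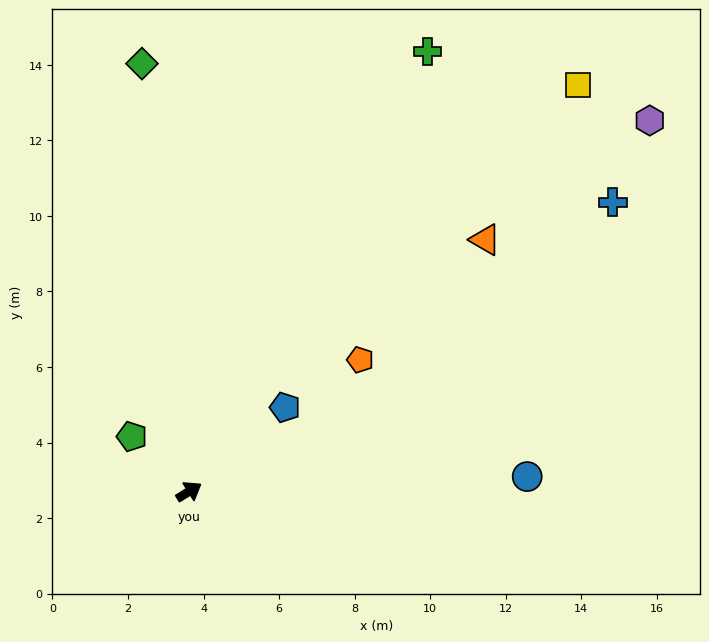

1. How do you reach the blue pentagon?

turn left 9°, forward 3.4 m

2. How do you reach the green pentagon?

turn left 104°, forward 2.1 m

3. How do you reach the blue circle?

turn right 29°, forward 9.0 m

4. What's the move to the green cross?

turn left 30°, forward 13.2 m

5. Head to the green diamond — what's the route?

turn left 65°, forward 11.4 m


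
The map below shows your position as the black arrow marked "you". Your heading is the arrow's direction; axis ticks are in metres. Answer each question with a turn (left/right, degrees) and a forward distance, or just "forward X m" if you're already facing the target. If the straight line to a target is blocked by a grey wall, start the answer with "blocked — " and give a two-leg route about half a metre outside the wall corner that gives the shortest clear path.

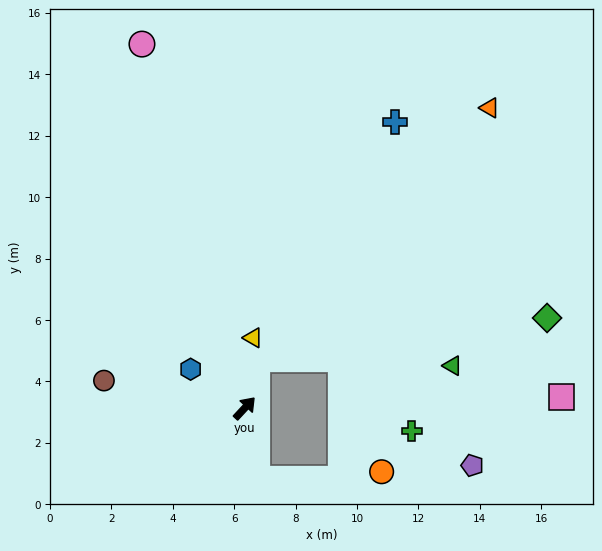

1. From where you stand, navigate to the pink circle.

turn left 59°, forward 12.3 m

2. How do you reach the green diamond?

blocked — turn left 29°, forward 1.7 m, then turn right 68°, forward 9.5 m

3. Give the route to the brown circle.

turn left 122°, forward 4.7 m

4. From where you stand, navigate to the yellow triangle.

turn left 36°, forward 2.3 m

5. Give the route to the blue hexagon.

turn left 97°, forward 2.2 m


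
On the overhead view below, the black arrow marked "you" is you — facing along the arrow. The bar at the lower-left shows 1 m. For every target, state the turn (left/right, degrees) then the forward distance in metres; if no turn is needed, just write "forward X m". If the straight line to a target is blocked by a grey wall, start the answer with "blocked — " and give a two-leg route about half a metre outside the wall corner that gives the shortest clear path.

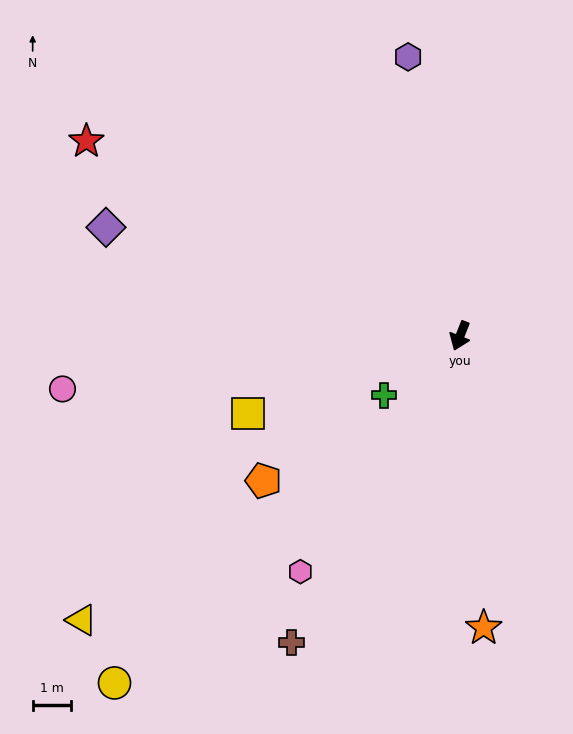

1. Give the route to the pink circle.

turn right 61°, forward 10.6 m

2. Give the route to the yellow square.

turn right 48°, forward 5.9 m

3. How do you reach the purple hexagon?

turn right 148°, forward 7.5 m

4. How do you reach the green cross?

turn right 30°, forward 2.5 m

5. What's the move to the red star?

turn right 96°, forward 11.1 m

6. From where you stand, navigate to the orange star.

turn left 26°, forward 7.7 m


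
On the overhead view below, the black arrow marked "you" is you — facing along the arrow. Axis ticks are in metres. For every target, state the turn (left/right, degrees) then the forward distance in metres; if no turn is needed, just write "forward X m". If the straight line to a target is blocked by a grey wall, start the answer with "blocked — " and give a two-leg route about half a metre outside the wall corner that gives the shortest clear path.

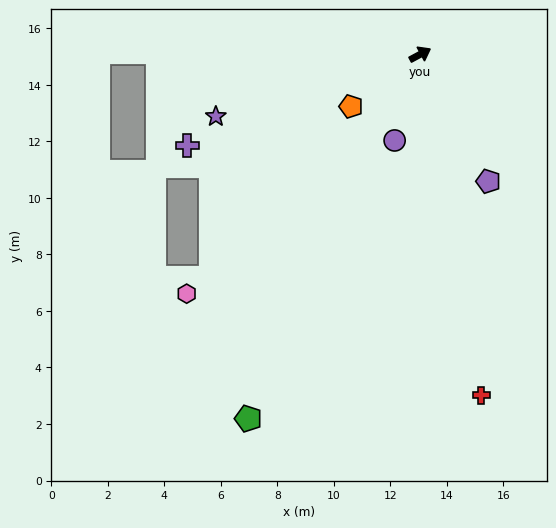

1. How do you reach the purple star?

turn left 169°, forward 7.6 m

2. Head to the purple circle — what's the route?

turn right 135°, forward 3.2 m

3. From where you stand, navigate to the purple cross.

turn left 173°, forward 8.9 m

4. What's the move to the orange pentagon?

turn right 171°, forward 3.1 m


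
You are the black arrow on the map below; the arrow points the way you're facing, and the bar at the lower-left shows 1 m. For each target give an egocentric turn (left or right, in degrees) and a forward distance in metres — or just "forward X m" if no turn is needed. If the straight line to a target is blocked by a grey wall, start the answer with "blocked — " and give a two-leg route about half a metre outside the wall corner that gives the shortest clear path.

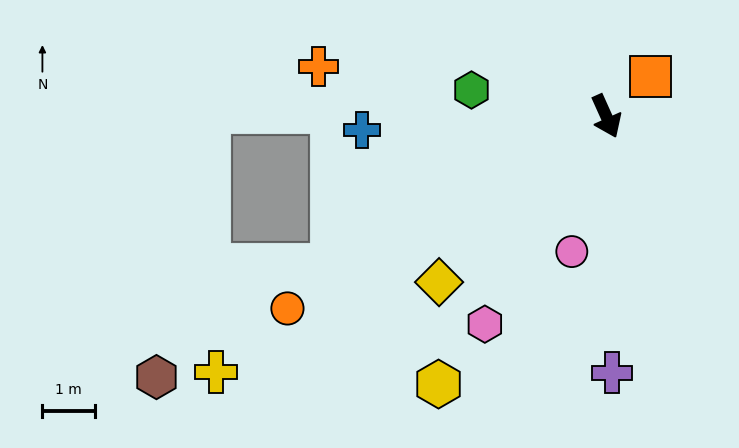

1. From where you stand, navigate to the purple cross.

turn right 23°, forward 4.9 m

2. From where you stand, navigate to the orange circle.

turn right 83°, forward 7.1 m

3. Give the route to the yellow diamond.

turn right 69°, forward 4.5 m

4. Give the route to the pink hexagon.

turn right 54°, forward 4.6 m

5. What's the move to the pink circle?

turn right 38°, forward 2.7 m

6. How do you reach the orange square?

turn left 108°, forward 1.1 m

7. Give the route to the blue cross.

turn right 111°, forward 4.7 m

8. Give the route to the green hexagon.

turn right 125°, forward 2.6 m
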